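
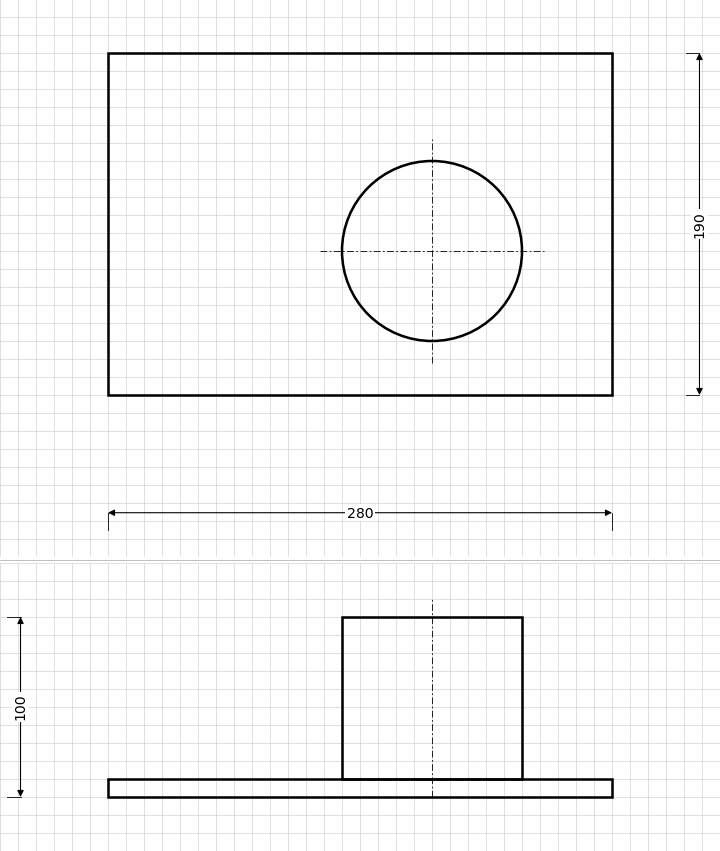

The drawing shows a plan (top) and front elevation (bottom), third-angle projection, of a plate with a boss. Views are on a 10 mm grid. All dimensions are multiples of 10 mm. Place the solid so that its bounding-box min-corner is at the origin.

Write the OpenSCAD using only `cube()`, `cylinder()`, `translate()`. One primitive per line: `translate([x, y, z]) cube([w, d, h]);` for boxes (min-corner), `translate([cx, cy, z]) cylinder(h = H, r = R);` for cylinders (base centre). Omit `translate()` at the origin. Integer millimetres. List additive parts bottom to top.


cube([280, 190, 10]);
translate([180, 80, 10]) cylinder(h = 90, r = 50);


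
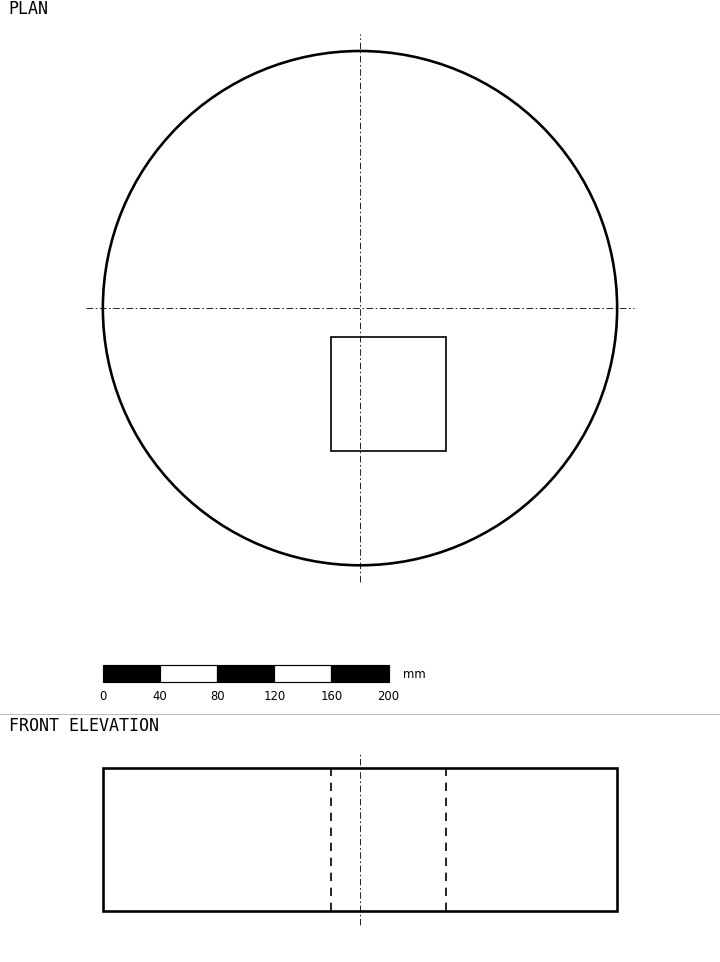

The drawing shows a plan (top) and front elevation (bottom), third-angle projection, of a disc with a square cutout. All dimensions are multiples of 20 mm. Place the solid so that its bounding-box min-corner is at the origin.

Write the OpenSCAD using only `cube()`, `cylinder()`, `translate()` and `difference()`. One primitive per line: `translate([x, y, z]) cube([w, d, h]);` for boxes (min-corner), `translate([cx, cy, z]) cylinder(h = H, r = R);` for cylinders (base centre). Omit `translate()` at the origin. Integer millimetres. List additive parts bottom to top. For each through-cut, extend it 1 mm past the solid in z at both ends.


difference() {
  translate([180, 180, 0]) cylinder(h = 100, r = 180);
  translate([160, 80, -1]) cube([80, 80, 102]);
}


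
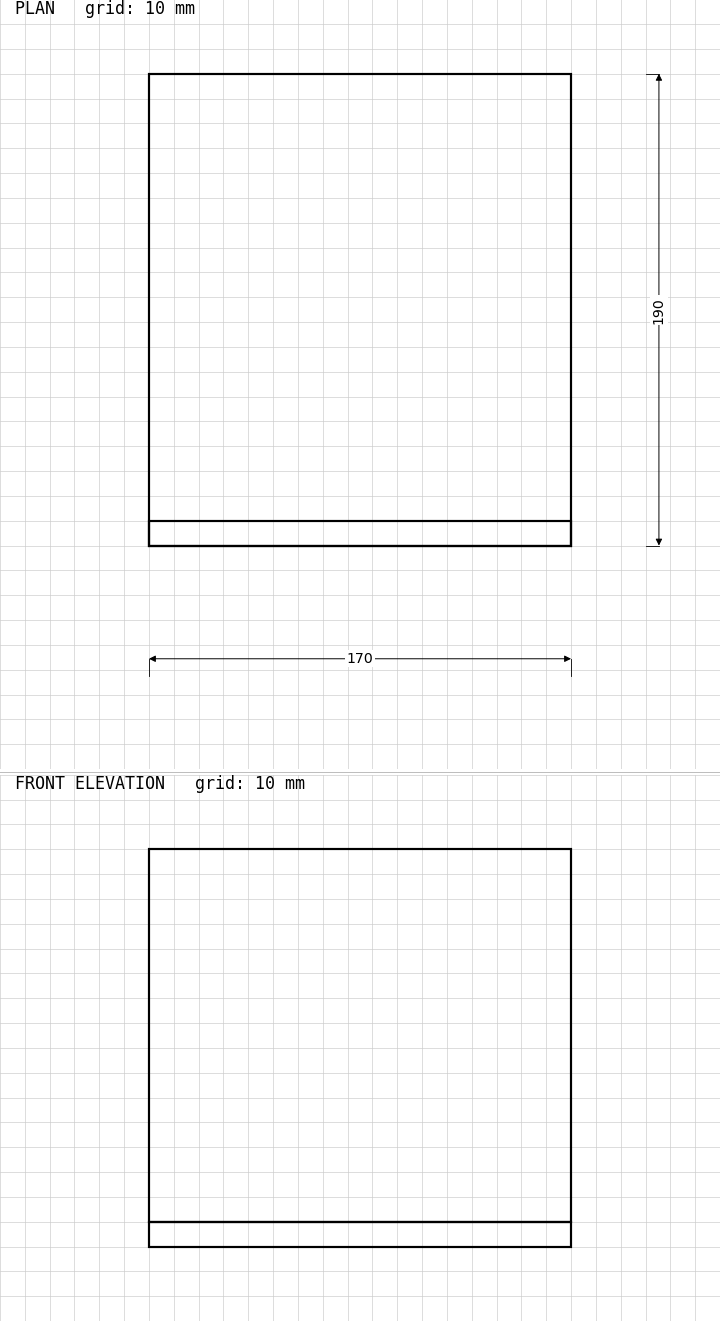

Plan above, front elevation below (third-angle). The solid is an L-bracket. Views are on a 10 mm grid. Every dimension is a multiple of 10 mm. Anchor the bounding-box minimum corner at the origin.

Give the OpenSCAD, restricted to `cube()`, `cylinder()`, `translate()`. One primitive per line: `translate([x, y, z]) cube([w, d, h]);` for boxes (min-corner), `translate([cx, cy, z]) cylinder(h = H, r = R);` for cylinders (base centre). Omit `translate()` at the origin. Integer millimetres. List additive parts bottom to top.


cube([170, 190, 10]);
translate([0, 0, 10]) cube([170, 10, 150]);


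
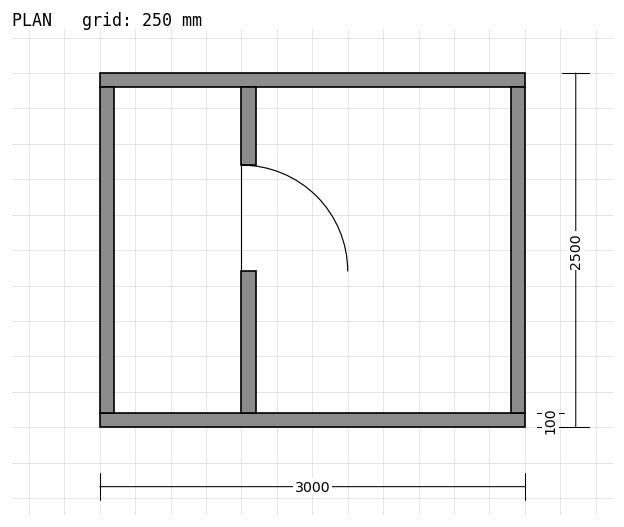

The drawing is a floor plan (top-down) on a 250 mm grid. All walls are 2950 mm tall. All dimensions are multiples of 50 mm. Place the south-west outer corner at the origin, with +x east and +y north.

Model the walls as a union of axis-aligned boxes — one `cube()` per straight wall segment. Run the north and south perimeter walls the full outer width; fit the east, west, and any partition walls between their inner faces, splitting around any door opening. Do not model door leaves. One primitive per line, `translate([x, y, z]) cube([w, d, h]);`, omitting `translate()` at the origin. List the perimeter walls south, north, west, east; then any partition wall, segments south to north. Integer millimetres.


cube([3000, 100, 2950]);
translate([0, 2400, 0]) cube([3000, 100, 2950]);
translate([0, 100, 0]) cube([100, 2300, 2950]);
translate([2900, 100, 0]) cube([100, 2300, 2950]);
translate([1000, 100, 0]) cube([100, 1000, 2950]);
translate([1000, 1850, 0]) cube([100, 550, 2950]);


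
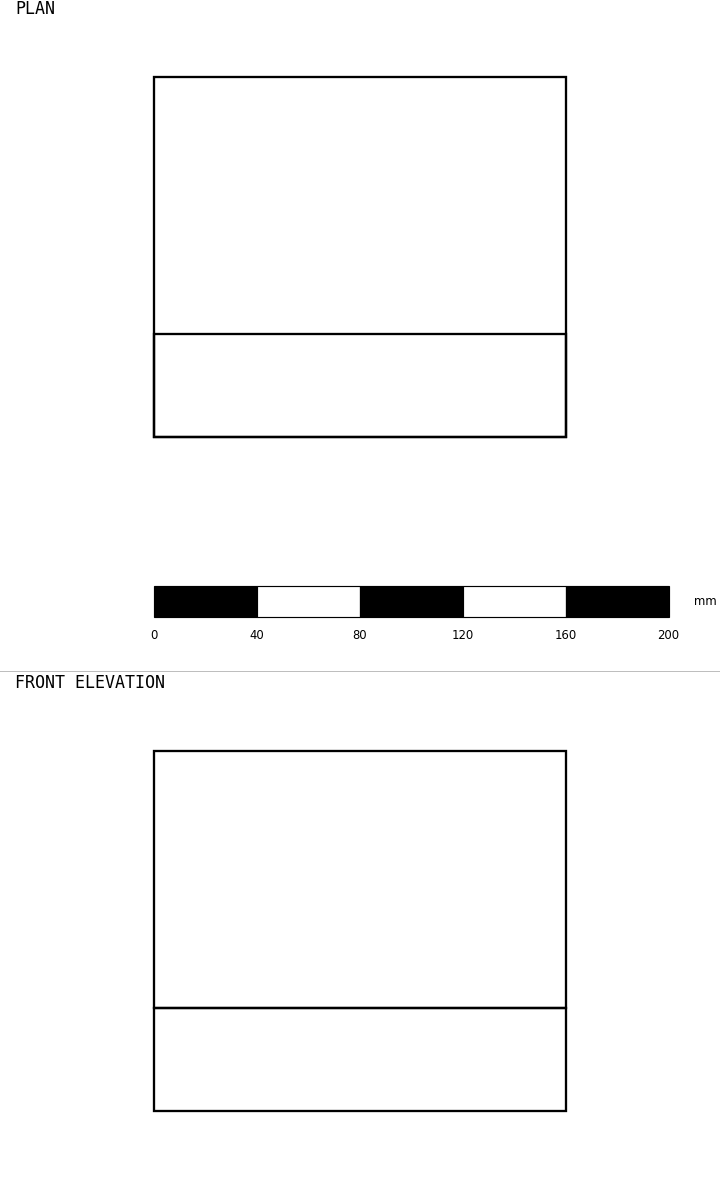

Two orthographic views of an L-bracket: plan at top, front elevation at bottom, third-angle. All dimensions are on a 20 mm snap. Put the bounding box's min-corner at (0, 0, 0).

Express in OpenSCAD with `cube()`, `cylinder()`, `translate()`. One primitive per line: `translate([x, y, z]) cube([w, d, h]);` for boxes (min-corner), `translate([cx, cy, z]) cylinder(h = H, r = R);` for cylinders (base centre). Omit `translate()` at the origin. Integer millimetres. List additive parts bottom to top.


cube([160, 140, 40]);
translate([0, 0, 40]) cube([160, 40, 100]);


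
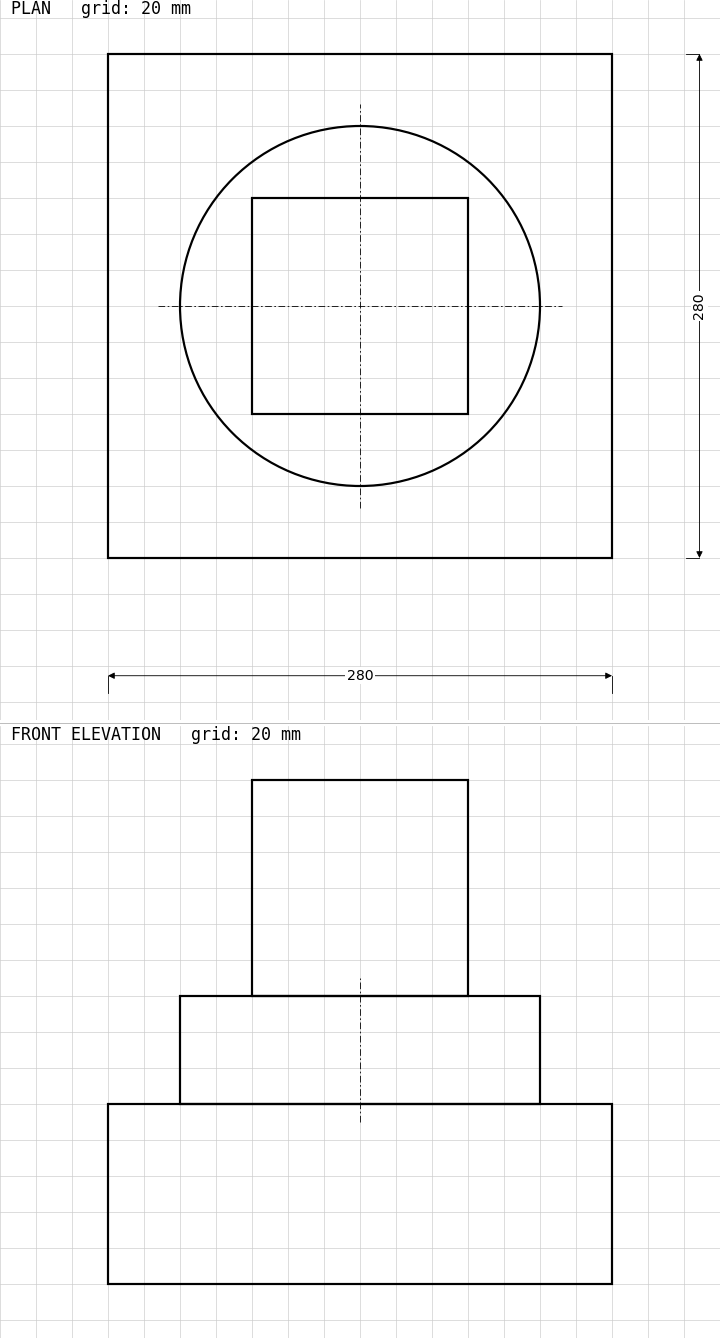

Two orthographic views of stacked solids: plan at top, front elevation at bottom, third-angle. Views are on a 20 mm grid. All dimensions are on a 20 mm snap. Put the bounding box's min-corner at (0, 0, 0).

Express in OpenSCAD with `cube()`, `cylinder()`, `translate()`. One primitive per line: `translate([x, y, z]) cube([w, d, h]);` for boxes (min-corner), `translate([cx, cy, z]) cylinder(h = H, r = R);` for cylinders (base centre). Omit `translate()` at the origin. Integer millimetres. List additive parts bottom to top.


cube([280, 280, 100]);
translate([140, 140, 100]) cylinder(h = 60, r = 100);
translate([80, 80, 160]) cube([120, 120, 120]);


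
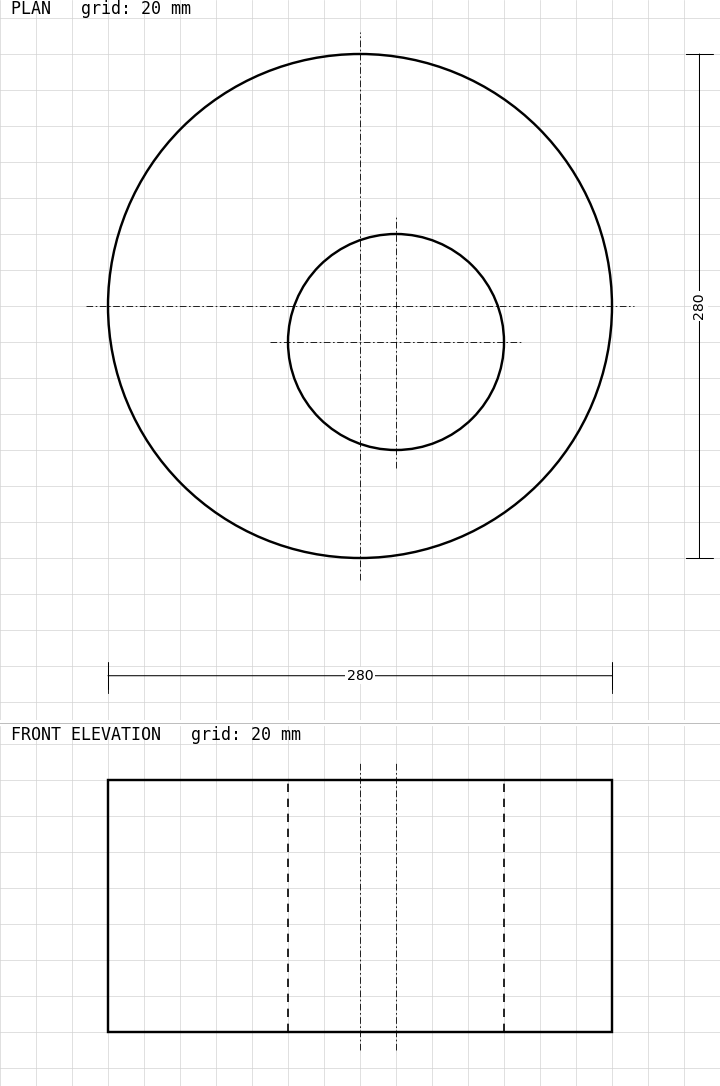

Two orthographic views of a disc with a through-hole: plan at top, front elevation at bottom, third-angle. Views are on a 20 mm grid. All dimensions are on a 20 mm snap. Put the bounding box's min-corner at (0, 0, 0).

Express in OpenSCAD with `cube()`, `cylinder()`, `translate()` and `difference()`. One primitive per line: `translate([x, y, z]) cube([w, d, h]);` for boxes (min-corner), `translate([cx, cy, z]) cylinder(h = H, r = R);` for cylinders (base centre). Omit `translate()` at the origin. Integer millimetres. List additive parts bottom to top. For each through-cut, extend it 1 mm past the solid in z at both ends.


difference() {
  translate([140, 140, 0]) cylinder(h = 140, r = 140);
  translate([160, 120, -1]) cylinder(h = 142, r = 60);
}


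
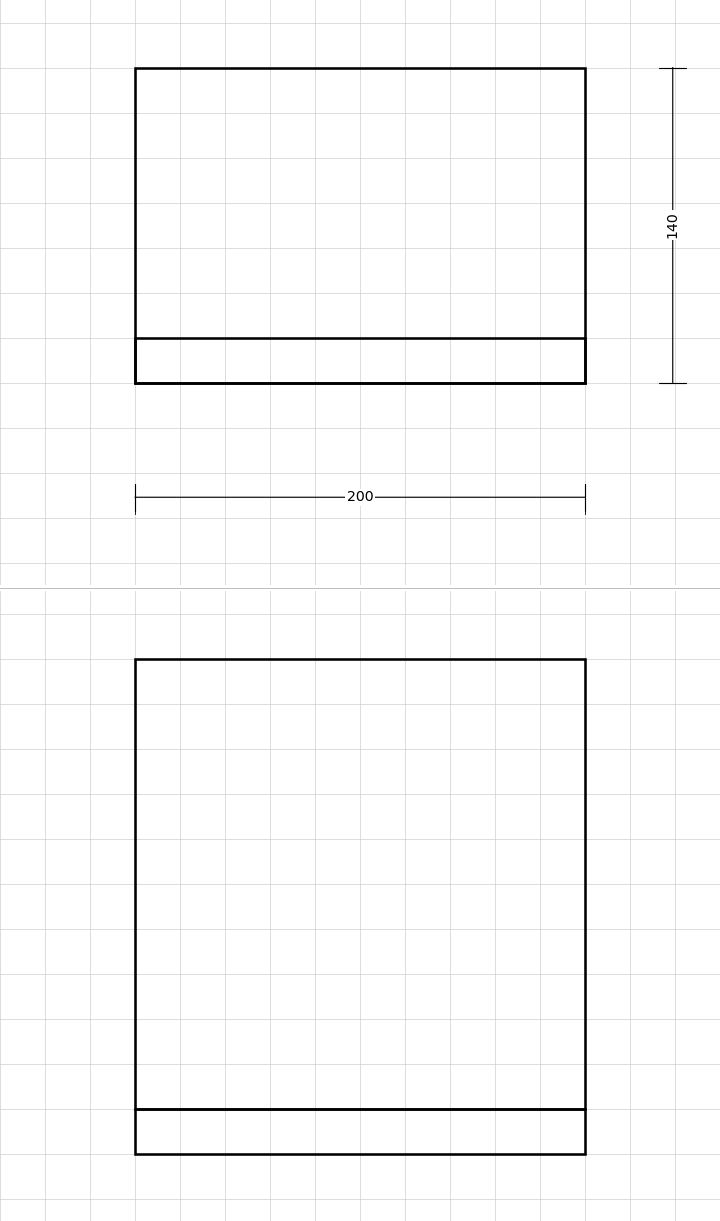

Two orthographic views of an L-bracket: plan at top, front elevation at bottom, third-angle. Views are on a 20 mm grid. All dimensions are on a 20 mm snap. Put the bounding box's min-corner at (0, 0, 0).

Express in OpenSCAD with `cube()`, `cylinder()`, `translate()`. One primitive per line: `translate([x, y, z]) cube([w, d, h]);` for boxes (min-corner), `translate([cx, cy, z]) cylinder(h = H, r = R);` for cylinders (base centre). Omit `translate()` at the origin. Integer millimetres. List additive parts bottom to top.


cube([200, 140, 20]);
translate([0, 0, 20]) cube([200, 20, 200]);


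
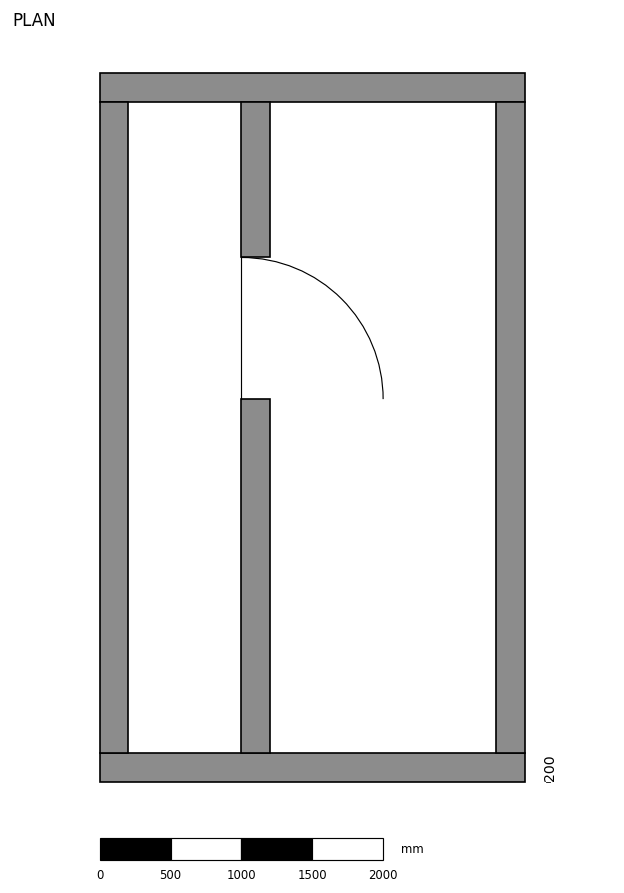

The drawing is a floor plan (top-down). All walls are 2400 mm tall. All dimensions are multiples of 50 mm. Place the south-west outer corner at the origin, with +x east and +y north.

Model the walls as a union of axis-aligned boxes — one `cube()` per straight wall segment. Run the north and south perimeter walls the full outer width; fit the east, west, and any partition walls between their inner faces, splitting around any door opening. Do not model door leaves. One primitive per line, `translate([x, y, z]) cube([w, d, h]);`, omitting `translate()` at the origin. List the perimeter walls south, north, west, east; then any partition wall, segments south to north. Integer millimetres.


cube([3000, 200, 2400]);
translate([0, 4800, 0]) cube([3000, 200, 2400]);
translate([0, 200, 0]) cube([200, 4600, 2400]);
translate([2800, 200, 0]) cube([200, 4600, 2400]);
translate([1000, 200, 0]) cube([200, 2500, 2400]);
translate([1000, 3700, 0]) cube([200, 1100, 2400]);


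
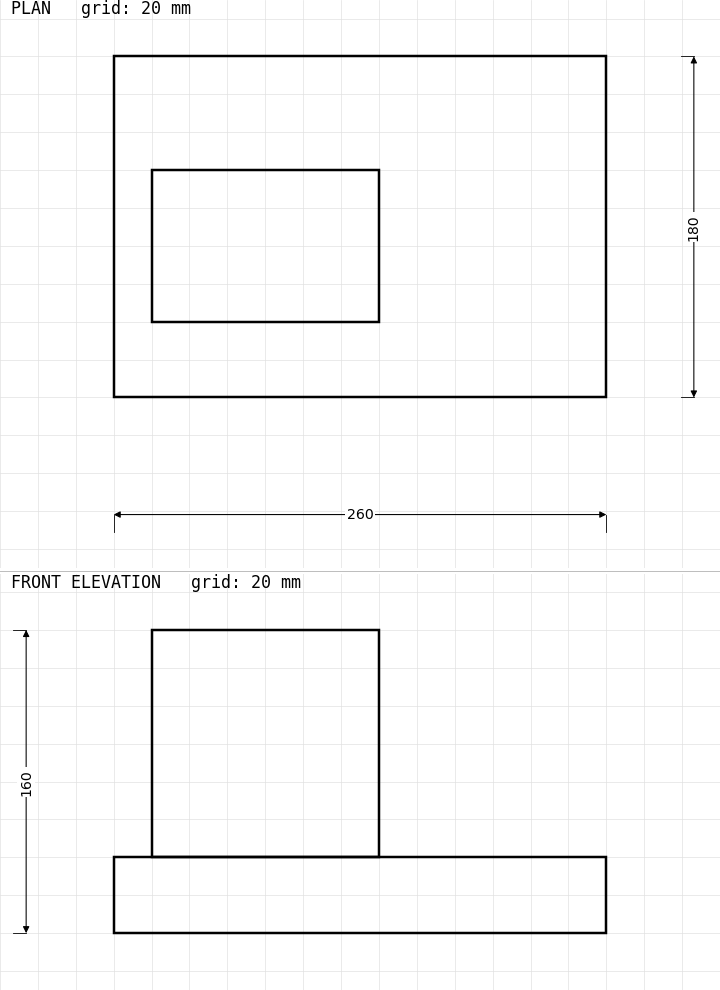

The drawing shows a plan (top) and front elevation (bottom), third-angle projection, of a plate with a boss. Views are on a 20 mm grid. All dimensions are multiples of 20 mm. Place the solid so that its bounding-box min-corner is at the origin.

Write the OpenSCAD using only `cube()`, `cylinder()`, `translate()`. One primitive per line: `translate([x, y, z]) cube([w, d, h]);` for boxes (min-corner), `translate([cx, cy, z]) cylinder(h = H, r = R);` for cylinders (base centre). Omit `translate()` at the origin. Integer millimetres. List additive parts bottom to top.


cube([260, 180, 40]);
translate([20, 40, 40]) cube([120, 80, 120]);


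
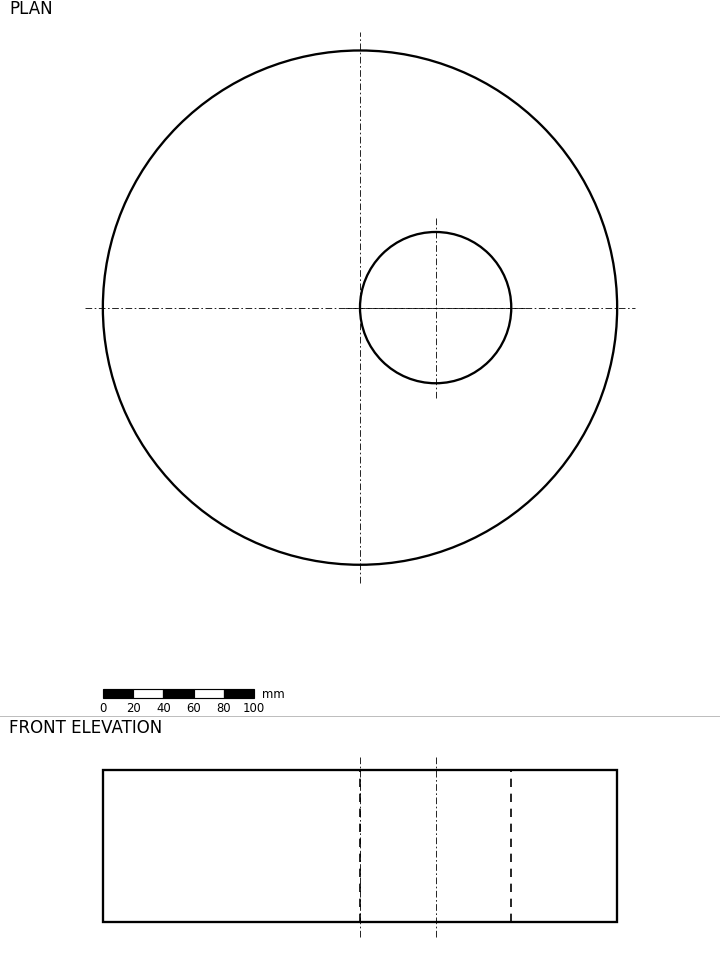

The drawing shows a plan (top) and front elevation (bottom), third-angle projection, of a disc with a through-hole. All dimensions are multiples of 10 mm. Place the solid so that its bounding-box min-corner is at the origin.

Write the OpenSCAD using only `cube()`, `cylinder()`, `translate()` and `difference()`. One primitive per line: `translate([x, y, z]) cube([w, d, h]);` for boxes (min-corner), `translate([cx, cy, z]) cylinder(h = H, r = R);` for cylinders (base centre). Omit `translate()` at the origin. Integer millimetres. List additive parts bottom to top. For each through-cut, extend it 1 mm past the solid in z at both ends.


difference() {
  translate([170, 170, 0]) cylinder(h = 100, r = 170);
  translate([220, 170, -1]) cylinder(h = 102, r = 50);
}


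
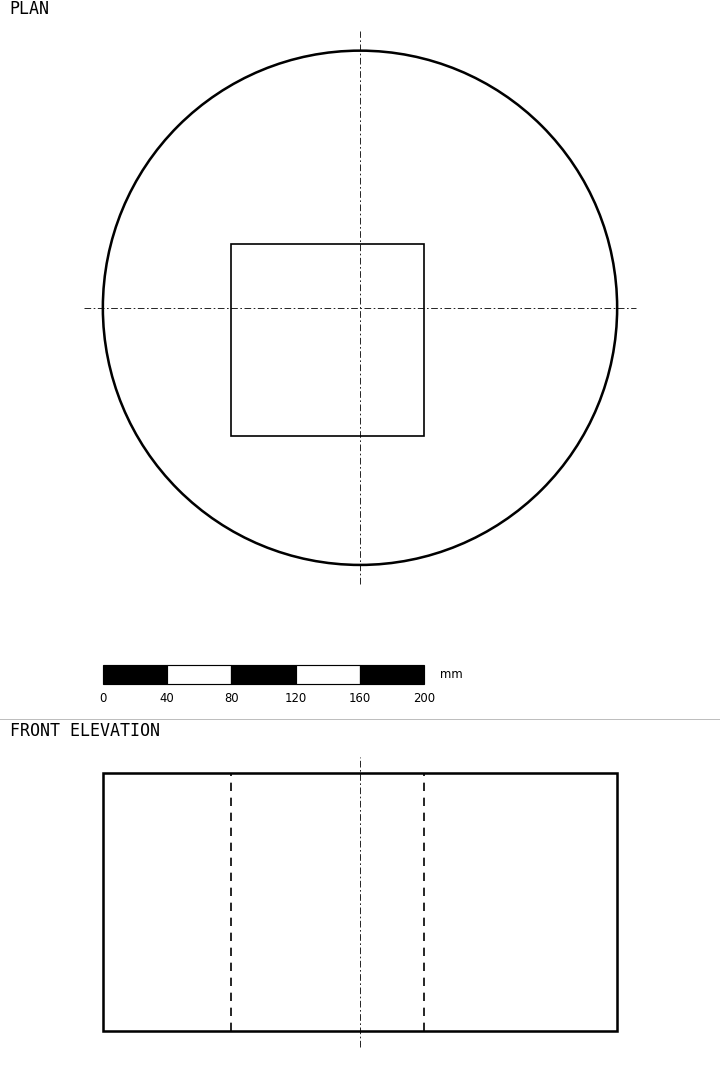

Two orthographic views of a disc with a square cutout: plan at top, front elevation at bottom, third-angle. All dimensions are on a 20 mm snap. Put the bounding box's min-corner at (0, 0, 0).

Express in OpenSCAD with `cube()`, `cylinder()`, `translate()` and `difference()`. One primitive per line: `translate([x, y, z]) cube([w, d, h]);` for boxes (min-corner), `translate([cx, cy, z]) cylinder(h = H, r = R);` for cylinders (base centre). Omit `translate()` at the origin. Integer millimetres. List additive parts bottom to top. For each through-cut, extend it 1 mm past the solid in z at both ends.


difference() {
  translate([160, 160, 0]) cylinder(h = 160, r = 160);
  translate([80, 80, -1]) cube([120, 120, 162]);
}


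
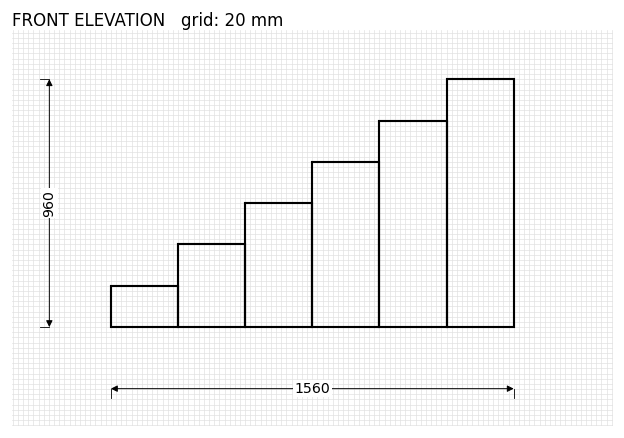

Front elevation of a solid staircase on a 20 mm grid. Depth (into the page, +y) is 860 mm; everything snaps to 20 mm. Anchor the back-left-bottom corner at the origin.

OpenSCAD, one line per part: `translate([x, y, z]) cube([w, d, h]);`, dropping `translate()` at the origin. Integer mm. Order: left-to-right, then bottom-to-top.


cube([260, 860, 160]);
translate([260, 0, 0]) cube([260, 860, 320]);
translate([520, 0, 0]) cube([260, 860, 480]);
translate([780, 0, 0]) cube([260, 860, 640]);
translate([1040, 0, 0]) cube([260, 860, 800]);
translate([1300, 0, 0]) cube([260, 860, 960]);


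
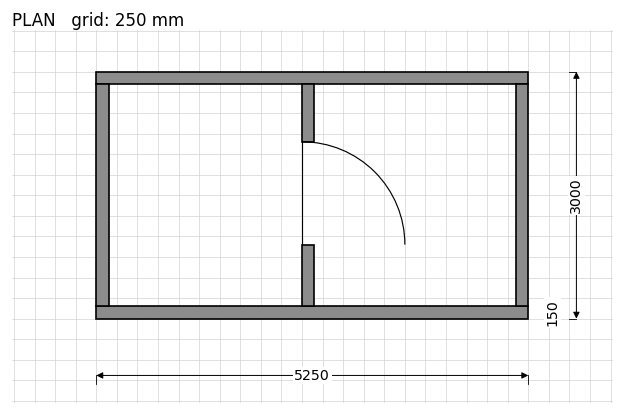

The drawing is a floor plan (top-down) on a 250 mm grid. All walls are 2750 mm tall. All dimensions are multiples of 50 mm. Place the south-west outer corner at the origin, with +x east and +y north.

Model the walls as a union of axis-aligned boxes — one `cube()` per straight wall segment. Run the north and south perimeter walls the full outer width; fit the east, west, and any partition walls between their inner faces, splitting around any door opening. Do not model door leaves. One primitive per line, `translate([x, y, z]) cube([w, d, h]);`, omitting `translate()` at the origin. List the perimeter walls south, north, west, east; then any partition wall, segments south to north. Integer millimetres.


cube([5250, 150, 2750]);
translate([0, 2850, 0]) cube([5250, 150, 2750]);
translate([0, 150, 0]) cube([150, 2700, 2750]);
translate([5100, 150, 0]) cube([150, 2700, 2750]);
translate([2500, 150, 0]) cube([150, 750, 2750]);
translate([2500, 2150, 0]) cube([150, 700, 2750]);


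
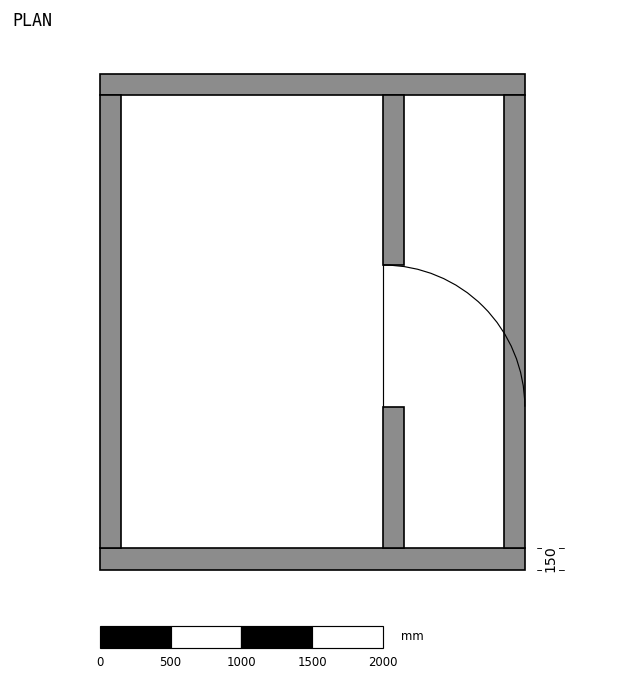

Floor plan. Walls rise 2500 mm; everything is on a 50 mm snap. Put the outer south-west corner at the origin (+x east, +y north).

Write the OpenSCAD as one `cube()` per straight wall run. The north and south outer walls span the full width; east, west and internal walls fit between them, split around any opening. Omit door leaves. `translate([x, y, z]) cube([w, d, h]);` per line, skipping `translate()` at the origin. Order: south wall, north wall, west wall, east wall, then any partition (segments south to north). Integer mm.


cube([3000, 150, 2500]);
translate([0, 3350, 0]) cube([3000, 150, 2500]);
translate([0, 150, 0]) cube([150, 3200, 2500]);
translate([2850, 150, 0]) cube([150, 3200, 2500]);
translate([2000, 150, 0]) cube([150, 1000, 2500]);
translate([2000, 2150, 0]) cube([150, 1200, 2500]);


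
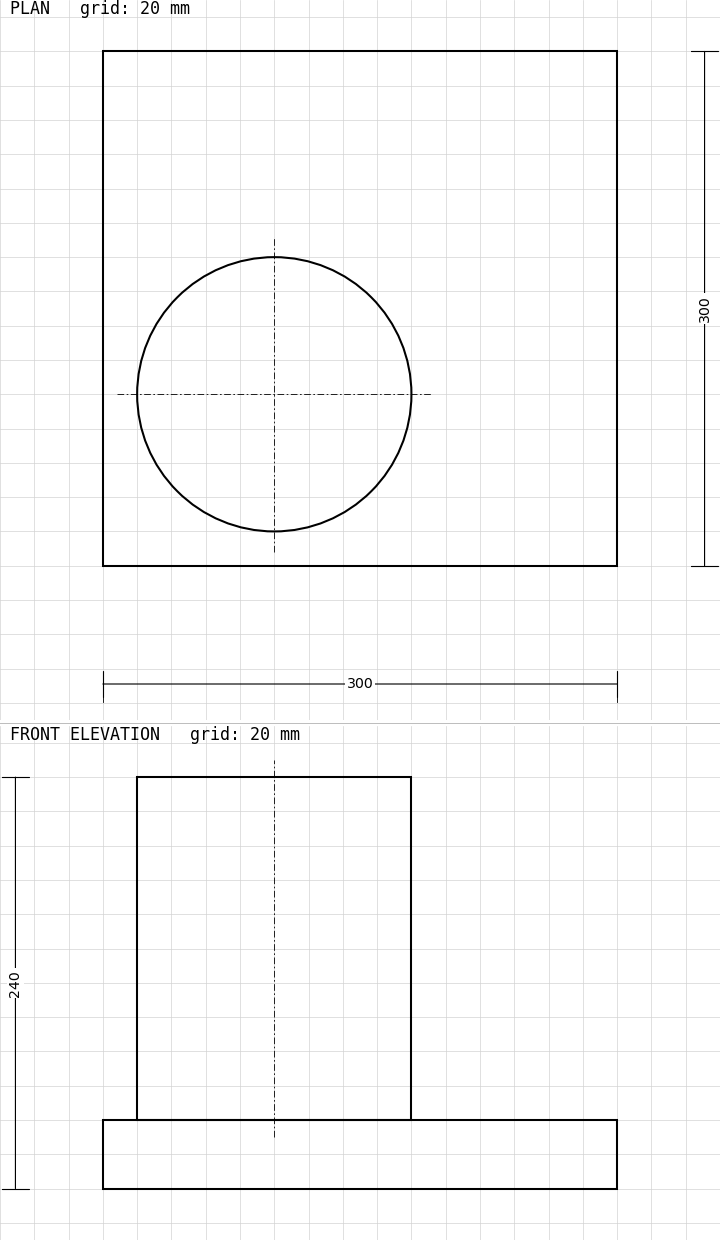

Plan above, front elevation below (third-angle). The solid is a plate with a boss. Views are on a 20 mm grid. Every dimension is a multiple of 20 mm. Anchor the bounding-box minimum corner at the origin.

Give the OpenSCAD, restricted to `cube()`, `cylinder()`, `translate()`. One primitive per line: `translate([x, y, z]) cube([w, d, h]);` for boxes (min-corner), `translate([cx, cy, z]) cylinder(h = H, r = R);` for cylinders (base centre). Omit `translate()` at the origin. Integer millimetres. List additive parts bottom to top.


cube([300, 300, 40]);
translate([100, 100, 40]) cylinder(h = 200, r = 80);


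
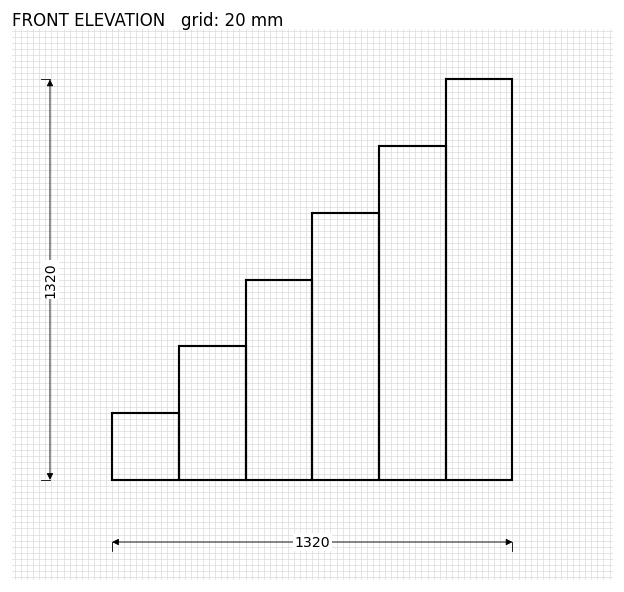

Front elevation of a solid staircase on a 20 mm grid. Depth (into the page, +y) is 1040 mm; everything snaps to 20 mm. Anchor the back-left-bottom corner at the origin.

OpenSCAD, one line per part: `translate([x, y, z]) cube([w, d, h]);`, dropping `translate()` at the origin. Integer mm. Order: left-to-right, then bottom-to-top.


cube([220, 1040, 220]);
translate([220, 0, 0]) cube([220, 1040, 440]);
translate([440, 0, 0]) cube([220, 1040, 660]);
translate([660, 0, 0]) cube([220, 1040, 880]);
translate([880, 0, 0]) cube([220, 1040, 1100]);
translate([1100, 0, 0]) cube([220, 1040, 1320]);


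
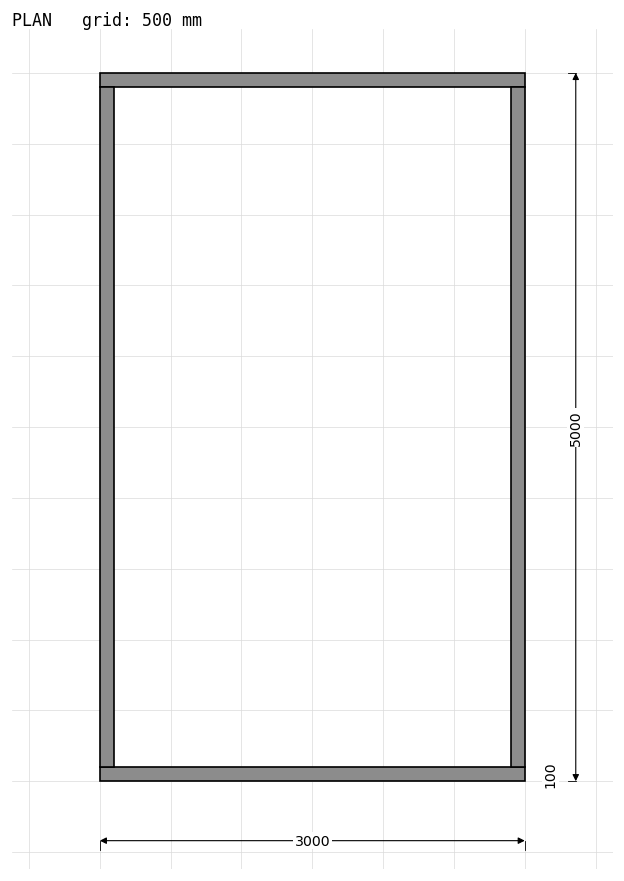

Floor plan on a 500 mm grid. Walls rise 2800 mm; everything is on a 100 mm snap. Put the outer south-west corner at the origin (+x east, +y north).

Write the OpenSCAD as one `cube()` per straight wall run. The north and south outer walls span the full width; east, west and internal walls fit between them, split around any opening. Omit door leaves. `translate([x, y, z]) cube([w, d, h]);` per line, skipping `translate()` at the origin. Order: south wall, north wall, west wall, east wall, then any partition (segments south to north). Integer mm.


cube([3000, 100, 2800]);
translate([0, 4900, 0]) cube([3000, 100, 2800]);
translate([0, 100, 0]) cube([100, 4800, 2800]);
translate([2900, 100, 0]) cube([100, 4800, 2800]);


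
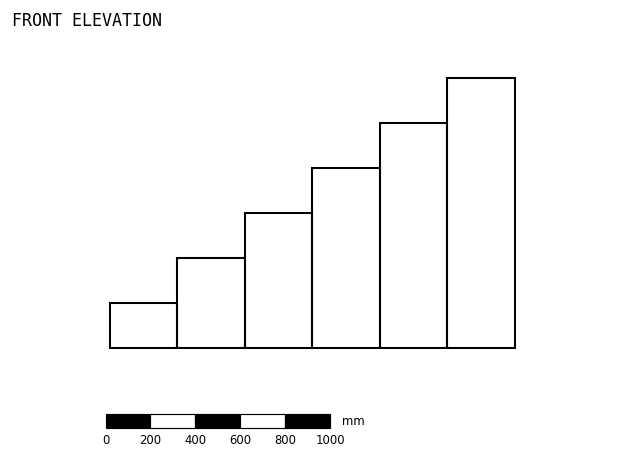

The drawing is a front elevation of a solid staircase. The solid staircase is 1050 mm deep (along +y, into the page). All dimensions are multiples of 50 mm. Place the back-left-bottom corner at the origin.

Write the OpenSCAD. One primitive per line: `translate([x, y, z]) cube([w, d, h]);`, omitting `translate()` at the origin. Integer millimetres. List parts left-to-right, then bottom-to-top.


cube([300, 1050, 200]);
translate([300, 0, 0]) cube([300, 1050, 400]);
translate([600, 0, 0]) cube([300, 1050, 600]);
translate([900, 0, 0]) cube([300, 1050, 800]);
translate([1200, 0, 0]) cube([300, 1050, 1000]);
translate([1500, 0, 0]) cube([300, 1050, 1200]);


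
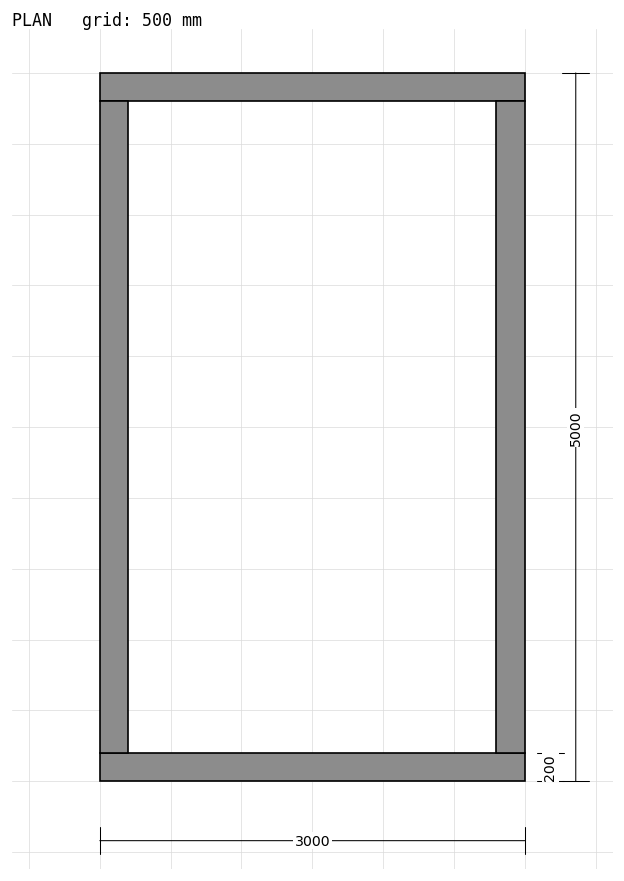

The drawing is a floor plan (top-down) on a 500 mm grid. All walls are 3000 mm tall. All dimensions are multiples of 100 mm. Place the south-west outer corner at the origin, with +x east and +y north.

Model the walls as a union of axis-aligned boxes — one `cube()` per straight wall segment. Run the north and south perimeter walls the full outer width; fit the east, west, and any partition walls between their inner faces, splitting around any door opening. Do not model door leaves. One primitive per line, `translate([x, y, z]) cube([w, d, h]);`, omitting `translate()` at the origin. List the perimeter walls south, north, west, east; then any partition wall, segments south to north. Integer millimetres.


cube([3000, 200, 3000]);
translate([0, 4800, 0]) cube([3000, 200, 3000]);
translate([0, 200, 0]) cube([200, 4600, 3000]);
translate([2800, 200, 0]) cube([200, 4600, 3000]);


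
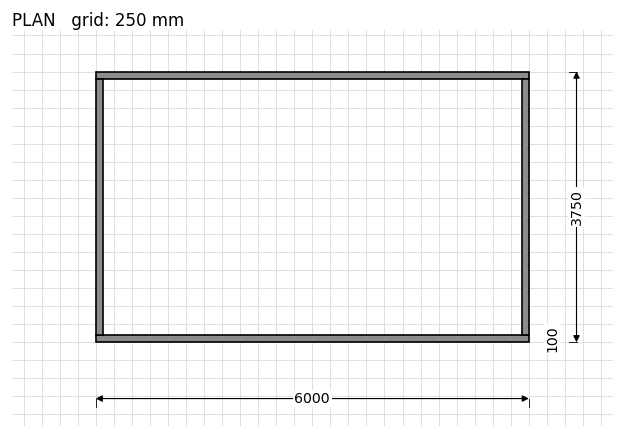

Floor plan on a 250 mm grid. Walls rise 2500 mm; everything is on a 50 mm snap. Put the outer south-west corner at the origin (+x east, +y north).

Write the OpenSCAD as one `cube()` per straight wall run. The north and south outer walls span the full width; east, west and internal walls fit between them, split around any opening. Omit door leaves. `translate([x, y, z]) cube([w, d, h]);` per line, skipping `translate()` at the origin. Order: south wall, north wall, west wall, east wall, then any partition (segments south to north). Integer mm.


cube([6000, 100, 2500]);
translate([0, 3650, 0]) cube([6000, 100, 2500]);
translate([0, 100, 0]) cube([100, 3550, 2500]);
translate([5900, 100, 0]) cube([100, 3550, 2500]);


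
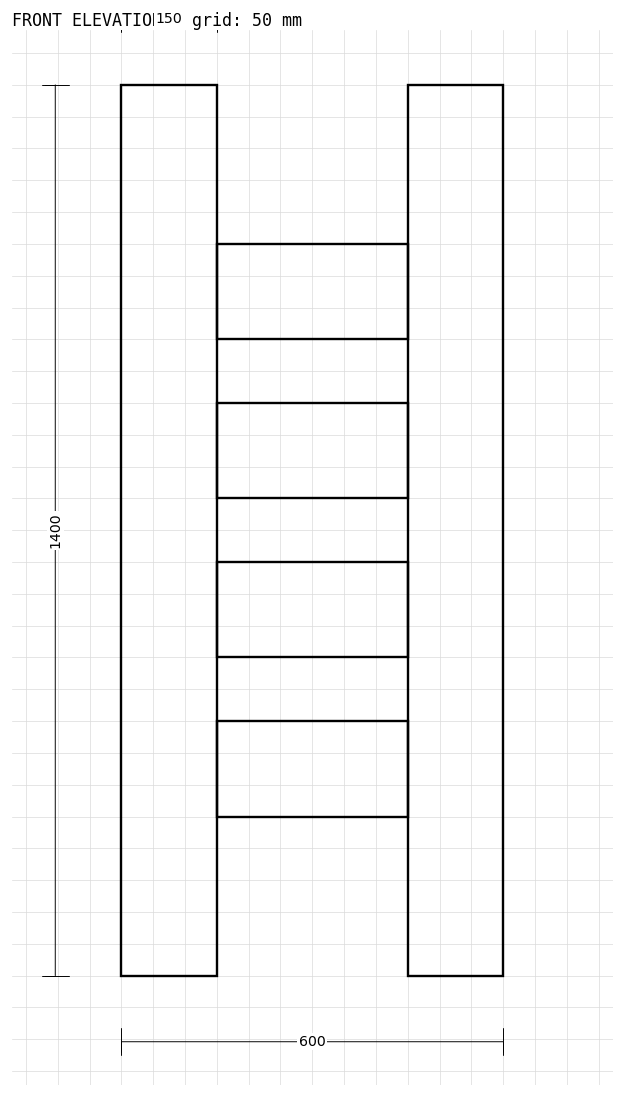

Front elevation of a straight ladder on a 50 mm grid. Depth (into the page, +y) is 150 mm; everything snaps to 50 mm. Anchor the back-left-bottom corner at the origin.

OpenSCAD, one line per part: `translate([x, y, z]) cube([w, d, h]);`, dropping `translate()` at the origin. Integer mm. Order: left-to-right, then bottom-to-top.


cube([150, 150, 1400]);
translate([150, 0, 250]) cube([300, 150, 150]);
translate([150, 0, 500]) cube([300, 150, 150]);
translate([150, 0, 750]) cube([300, 150, 150]);
translate([150, 0, 1000]) cube([300, 150, 150]);
translate([450, 0, 0]) cube([150, 150, 1400]);


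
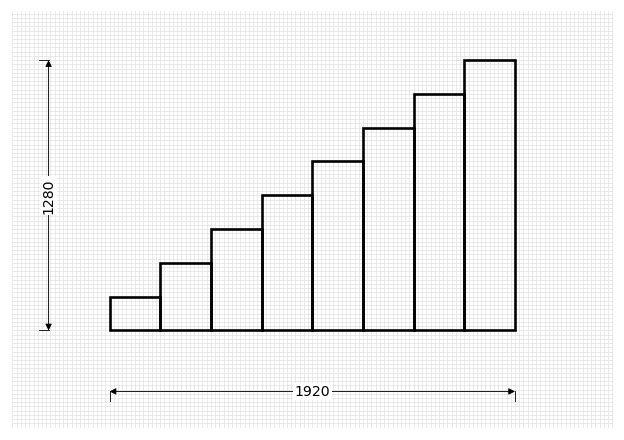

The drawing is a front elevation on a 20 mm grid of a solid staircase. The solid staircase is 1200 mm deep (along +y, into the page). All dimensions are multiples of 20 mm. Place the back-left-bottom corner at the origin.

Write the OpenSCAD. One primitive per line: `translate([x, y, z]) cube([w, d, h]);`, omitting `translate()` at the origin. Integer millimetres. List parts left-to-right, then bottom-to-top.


cube([240, 1200, 160]);
translate([240, 0, 0]) cube([240, 1200, 320]);
translate([480, 0, 0]) cube([240, 1200, 480]);
translate([720, 0, 0]) cube([240, 1200, 640]);
translate([960, 0, 0]) cube([240, 1200, 800]);
translate([1200, 0, 0]) cube([240, 1200, 960]);
translate([1440, 0, 0]) cube([240, 1200, 1120]);
translate([1680, 0, 0]) cube([240, 1200, 1280]);


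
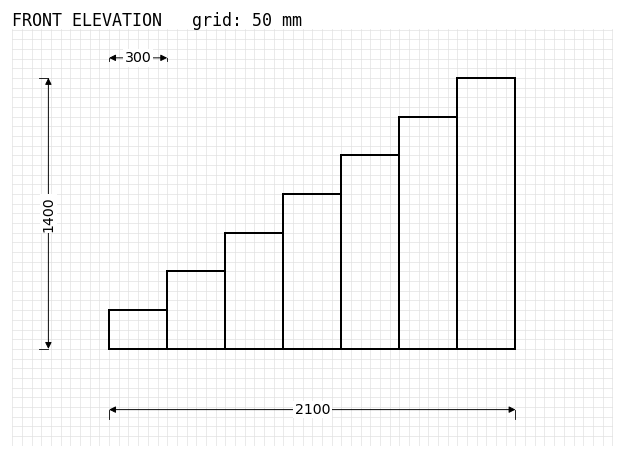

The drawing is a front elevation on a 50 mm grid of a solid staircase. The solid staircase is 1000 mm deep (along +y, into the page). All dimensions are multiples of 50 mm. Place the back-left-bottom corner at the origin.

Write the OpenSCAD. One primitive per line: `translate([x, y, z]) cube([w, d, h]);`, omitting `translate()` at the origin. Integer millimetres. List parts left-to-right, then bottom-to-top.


cube([300, 1000, 200]);
translate([300, 0, 0]) cube([300, 1000, 400]);
translate([600, 0, 0]) cube([300, 1000, 600]);
translate([900, 0, 0]) cube([300, 1000, 800]);
translate([1200, 0, 0]) cube([300, 1000, 1000]);
translate([1500, 0, 0]) cube([300, 1000, 1200]);
translate([1800, 0, 0]) cube([300, 1000, 1400]);


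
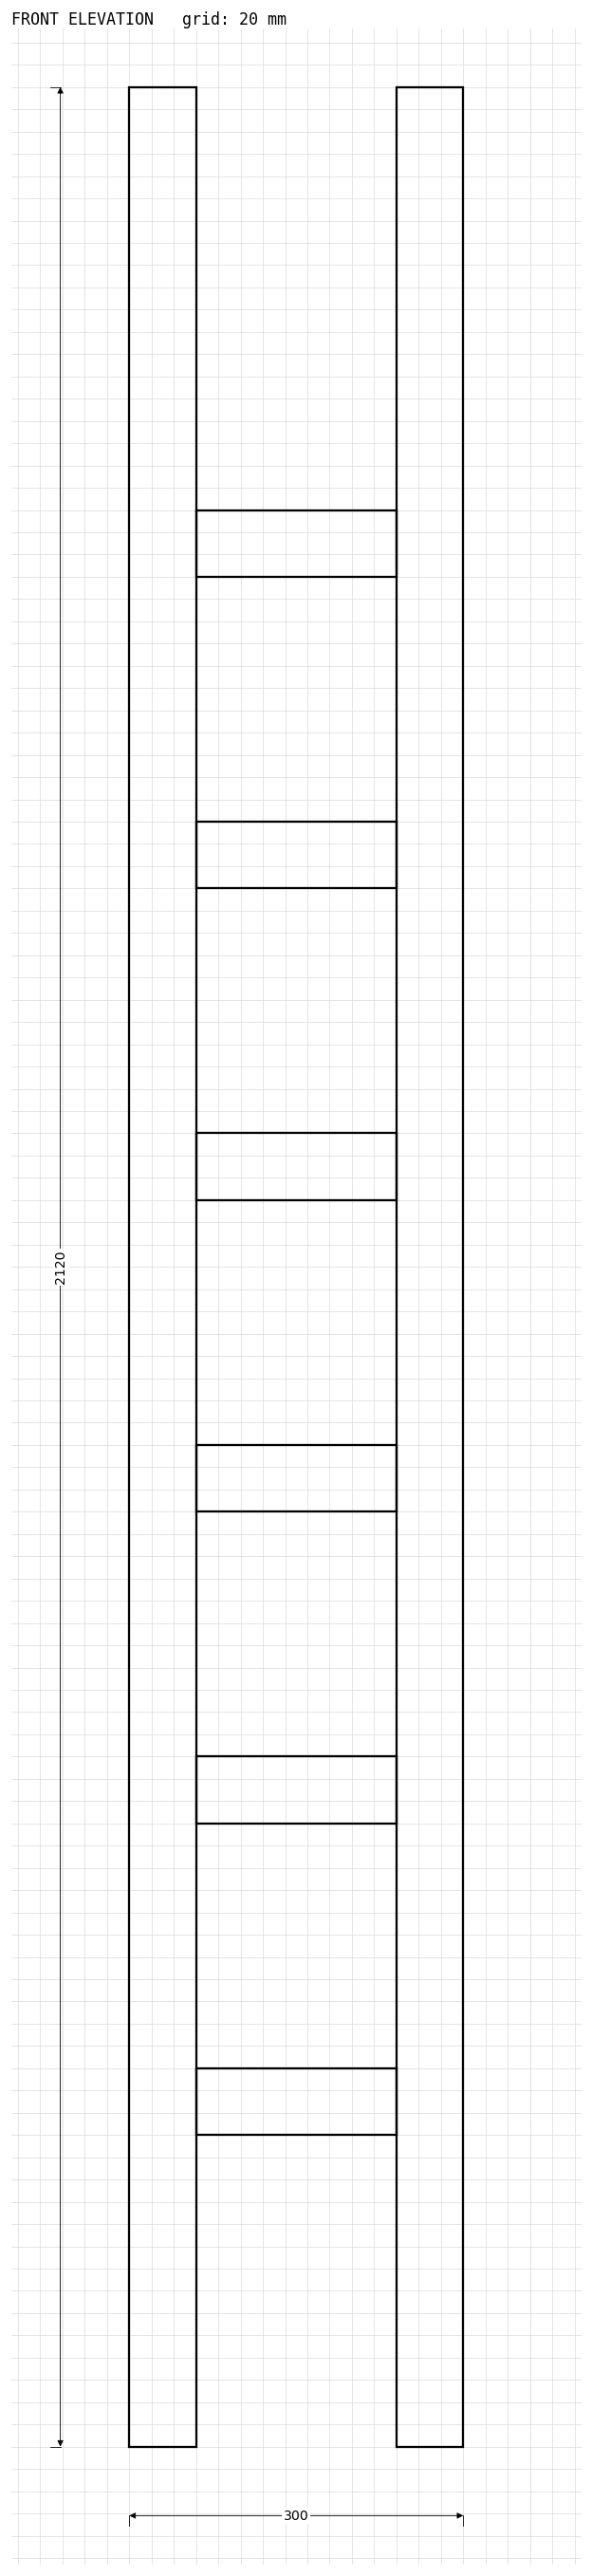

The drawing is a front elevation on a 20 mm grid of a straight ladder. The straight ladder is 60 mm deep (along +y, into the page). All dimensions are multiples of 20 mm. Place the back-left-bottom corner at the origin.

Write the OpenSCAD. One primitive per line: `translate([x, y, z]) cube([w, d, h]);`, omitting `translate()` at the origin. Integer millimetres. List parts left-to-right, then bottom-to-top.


cube([60, 60, 2120]);
translate([60, 0, 280]) cube([180, 60, 60]);
translate([60, 0, 560]) cube([180, 60, 60]);
translate([60, 0, 840]) cube([180, 60, 60]);
translate([60, 0, 1120]) cube([180, 60, 60]);
translate([60, 0, 1400]) cube([180, 60, 60]);
translate([60, 0, 1680]) cube([180, 60, 60]);
translate([240, 0, 0]) cube([60, 60, 2120]);


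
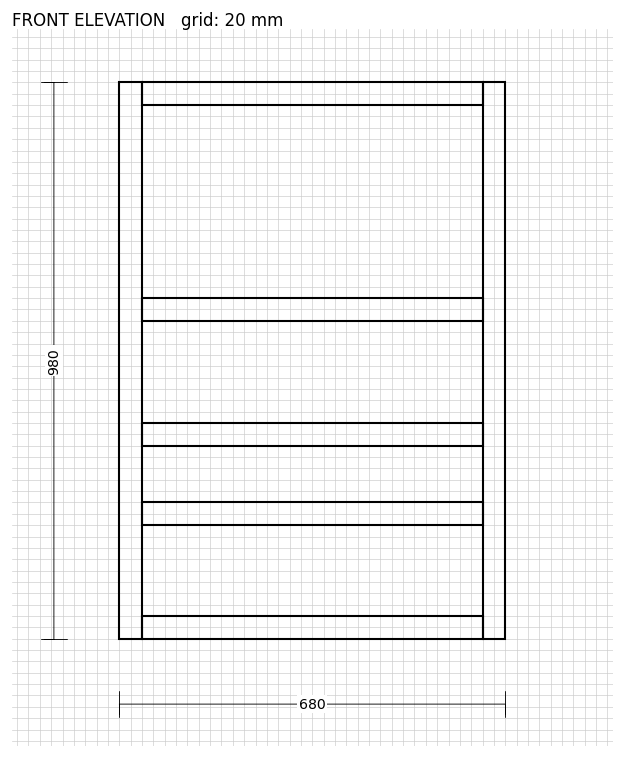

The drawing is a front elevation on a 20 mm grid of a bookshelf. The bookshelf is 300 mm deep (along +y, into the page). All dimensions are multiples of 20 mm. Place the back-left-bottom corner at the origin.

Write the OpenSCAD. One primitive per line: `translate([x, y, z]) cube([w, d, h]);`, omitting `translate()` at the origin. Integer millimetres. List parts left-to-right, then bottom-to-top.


cube([40, 300, 980]);
translate([40, 0, 0]) cube([600, 300, 40]);
translate([40, 0, 200]) cube([600, 300, 40]);
translate([40, 0, 340]) cube([600, 300, 40]);
translate([40, 0, 560]) cube([600, 300, 40]);
translate([40, 0, 940]) cube([600, 300, 40]);
translate([640, 0, 0]) cube([40, 300, 980]);


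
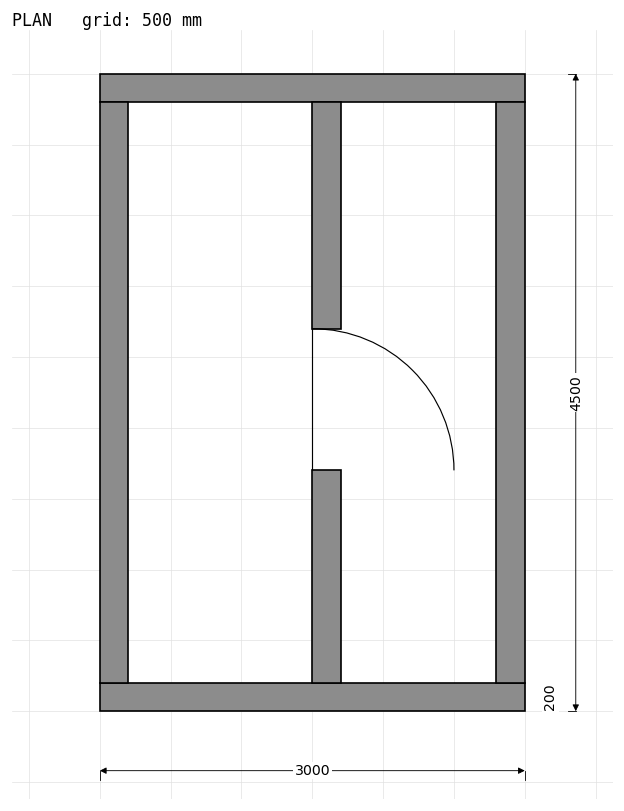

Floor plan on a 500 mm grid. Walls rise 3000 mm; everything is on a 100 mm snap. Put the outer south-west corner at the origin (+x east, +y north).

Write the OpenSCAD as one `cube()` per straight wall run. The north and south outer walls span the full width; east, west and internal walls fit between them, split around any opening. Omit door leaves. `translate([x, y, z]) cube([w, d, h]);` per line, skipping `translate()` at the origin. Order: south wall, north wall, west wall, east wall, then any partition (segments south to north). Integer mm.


cube([3000, 200, 3000]);
translate([0, 4300, 0]) cube([3000, 200, 3000]);
translate([0, 200, 0]) cube([200, 4100, 3000]);
translate([2800, 200, 0]) cube([200, 4100, 3000]);
translate([1500, 200, 0]) cube([200, 1500, 3000]);
translate([1500, 2700, 0]) cube([200, 1600, 3000]);


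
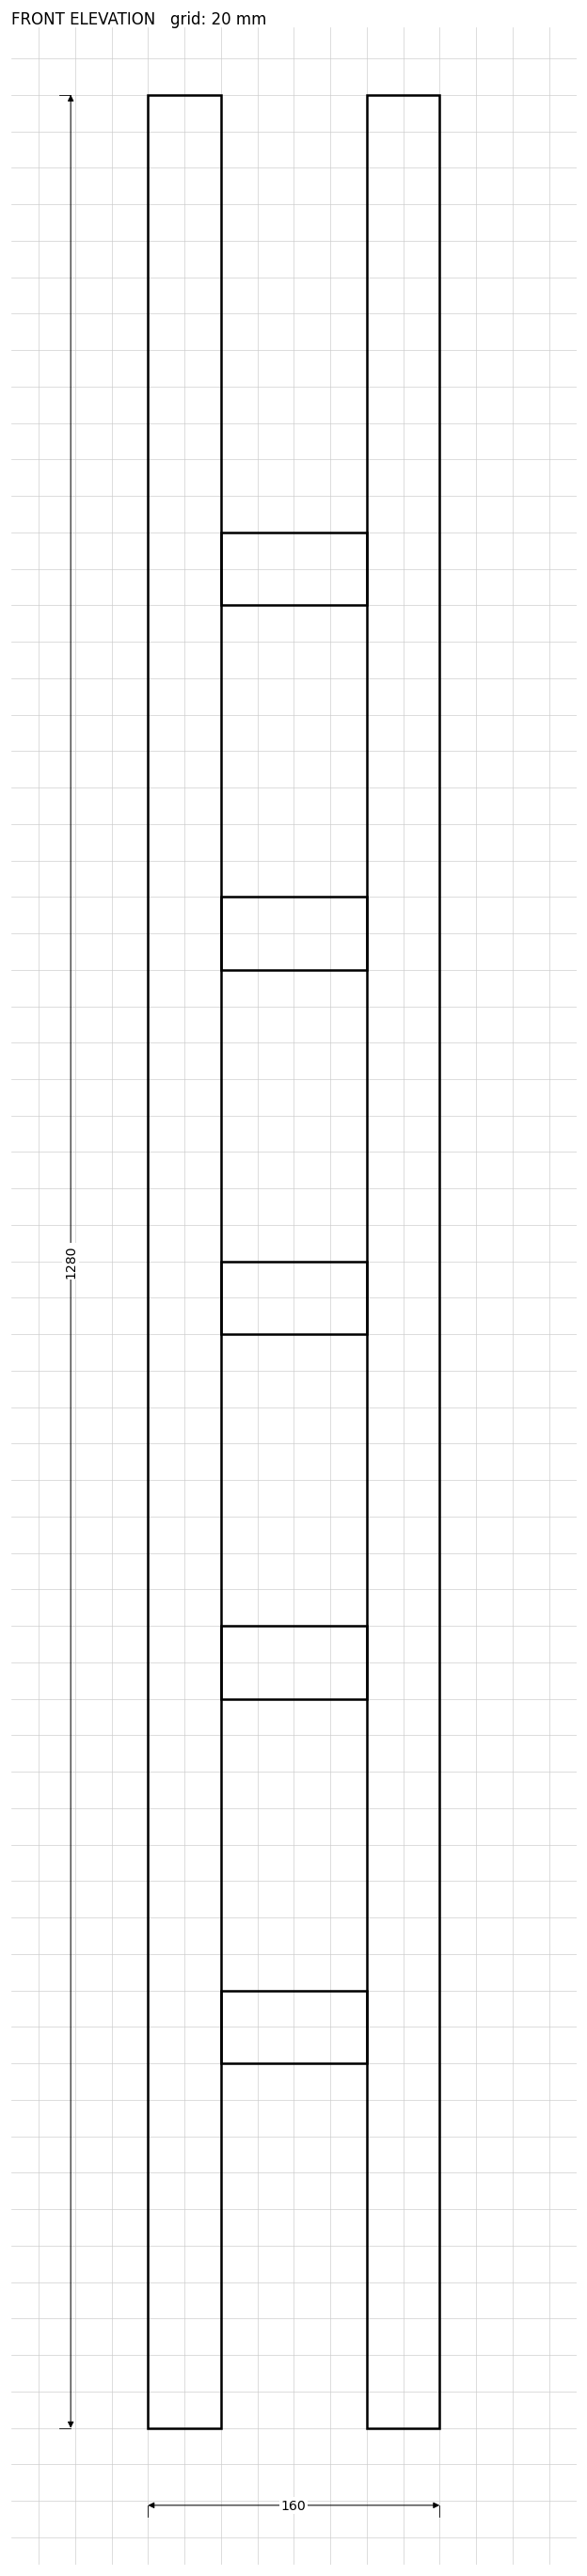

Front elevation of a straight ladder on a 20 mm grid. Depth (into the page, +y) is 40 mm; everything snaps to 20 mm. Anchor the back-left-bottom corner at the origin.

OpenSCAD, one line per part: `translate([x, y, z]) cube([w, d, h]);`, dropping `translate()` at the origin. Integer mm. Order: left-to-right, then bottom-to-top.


cube([40, 40, 1280]);
translate([40, 0, 200]) cube([80, 40, 40]);
translate([40, 0, 400]) cube([80, 40, 40]);
translate([40, 0, 600]) cube([80, 40, 40]);
translate([40, 0, 800]) cube([80, 40, 40]);
translate([40, 0, 1000]) cube([80, 40, 40]);
translate([120, 0, 0]) cube([40, 40, 1280]);


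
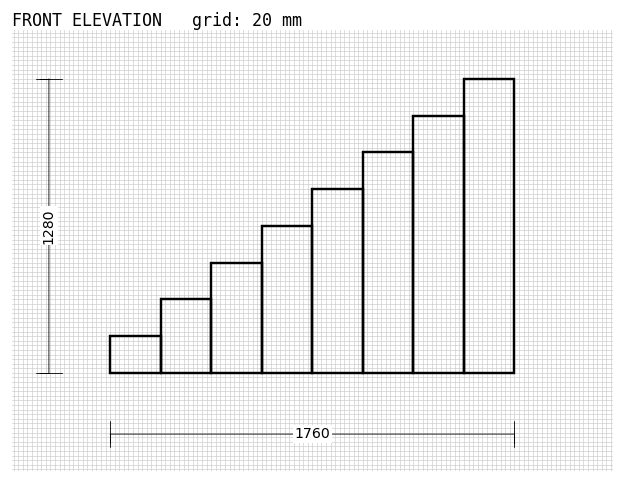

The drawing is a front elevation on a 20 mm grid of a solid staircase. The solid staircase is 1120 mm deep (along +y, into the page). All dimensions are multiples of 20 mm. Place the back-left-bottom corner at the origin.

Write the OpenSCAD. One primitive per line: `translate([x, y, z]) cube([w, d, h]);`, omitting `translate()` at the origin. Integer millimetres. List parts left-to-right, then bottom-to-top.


cube([220, 1120, 160]);
translate([220, 0, 0]) cube([220, 1120, 320]);
translate([440, 0, 0]) cube([220, 1120, 480]);
translate([660, 0, 0]) cube([220, 1120, 640]);
translate([880, 0, 0]) cube([220, 1120, 800]);
translate([1100, 0, 0]) cube([220, 1120, 960]);
translate([1320, 0, 0]) cube([220, 1120, 1120]);
translate([1540, 0, 0]) cube([220, 1120, 1280]);


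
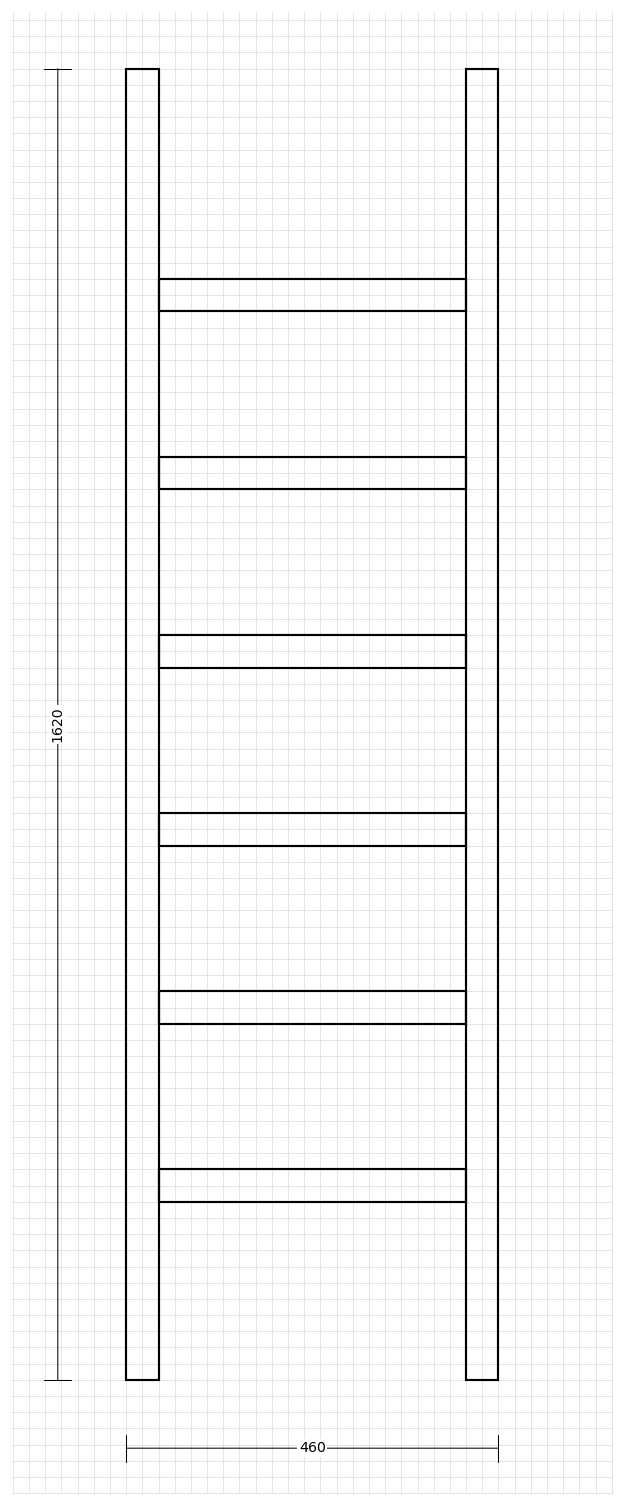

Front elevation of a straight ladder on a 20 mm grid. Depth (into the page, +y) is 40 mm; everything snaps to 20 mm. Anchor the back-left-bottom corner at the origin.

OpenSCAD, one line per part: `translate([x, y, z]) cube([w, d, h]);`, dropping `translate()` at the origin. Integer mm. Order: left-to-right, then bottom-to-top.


cube([40, 40, 1620]);
translate([40, 0, 220]) cube([380, 40, 40]);
translate([40, 0, 440]) cube([380, 40, 40]);
translate([40, 0, 660]) cube([380, 40, 40]);
translate([40, 0, 880]) cube([380, 40, 40]);
translate([40, 0, 1100]) cube([380, 40, 40]);
translate([40, 0, 1320]) cube([380, 40, 40]);
translate([420, 0, 0]) cube([40, 40, 1620]);


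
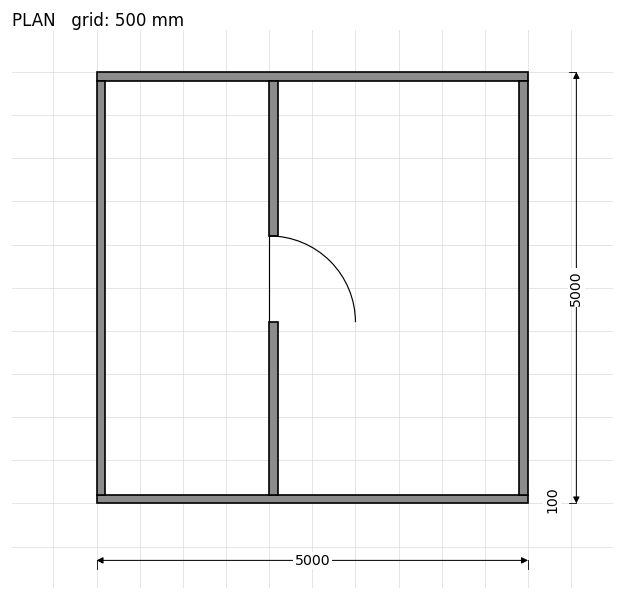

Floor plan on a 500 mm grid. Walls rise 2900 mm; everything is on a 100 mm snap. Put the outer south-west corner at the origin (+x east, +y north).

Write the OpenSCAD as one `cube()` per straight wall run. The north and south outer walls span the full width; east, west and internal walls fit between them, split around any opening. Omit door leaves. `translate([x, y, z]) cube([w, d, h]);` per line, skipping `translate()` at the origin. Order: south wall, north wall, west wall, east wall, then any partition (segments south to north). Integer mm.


cube([5000, 100, 2900]);
translate([0, 4900, 0]) cube([5000, 100, 2900]);
translate([0, 100, 0]) cube([100, 4800, 2900]);
translate([4900, 100, 0]) cube([100, 4800, 2900]);
translate([2000, 100, 0]) cube([100, 2000, 2900]);
translate([2000, 3100, 0]) cube([100, 1800, 2900]);


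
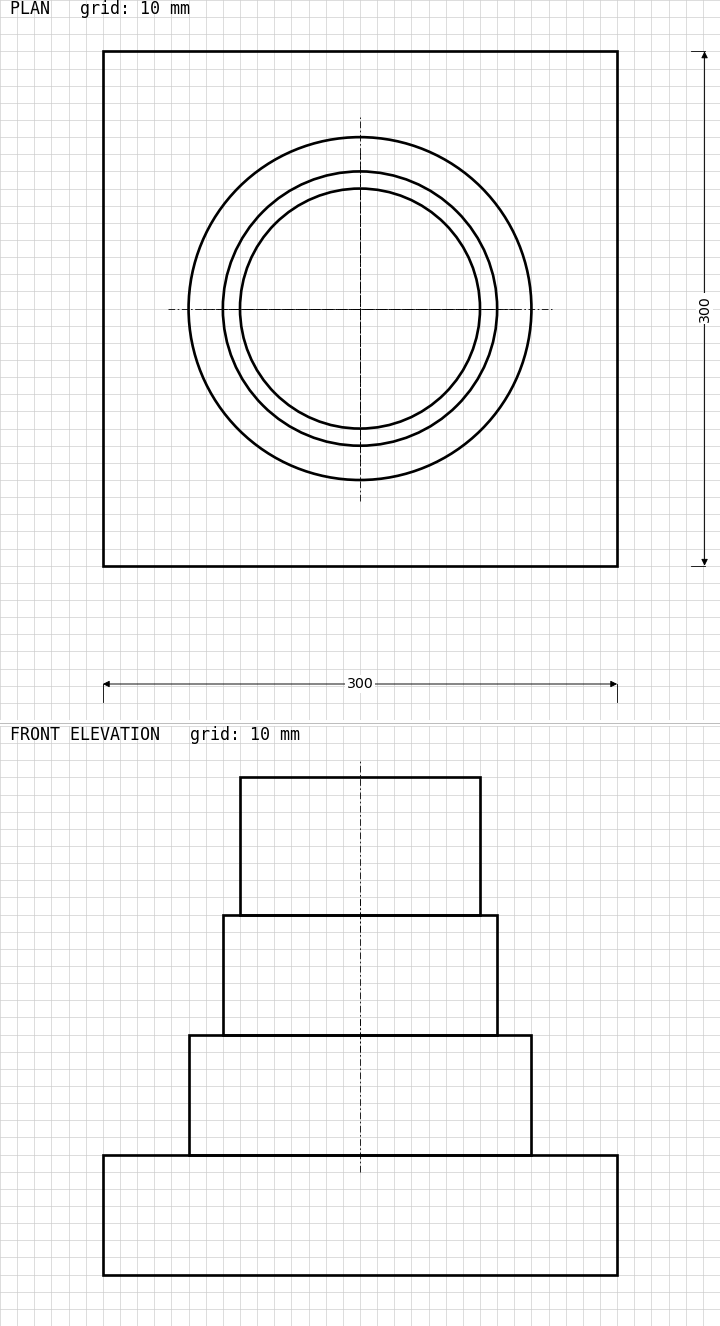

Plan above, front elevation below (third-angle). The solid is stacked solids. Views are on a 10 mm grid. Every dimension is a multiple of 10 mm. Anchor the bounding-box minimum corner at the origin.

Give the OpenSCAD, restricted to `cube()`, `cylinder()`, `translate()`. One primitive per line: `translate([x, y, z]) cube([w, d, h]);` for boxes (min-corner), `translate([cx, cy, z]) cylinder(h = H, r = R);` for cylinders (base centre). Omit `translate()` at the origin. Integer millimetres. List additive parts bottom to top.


cube([300, 300, 70]);
translate([150, 150, 70]) cylinder(h = 70, r = 100);
translate([150, 150, 140]) cylinder(h = 70, r = 80);
translate([150, 150, 210]) cylinder(h = 80, r = 70);


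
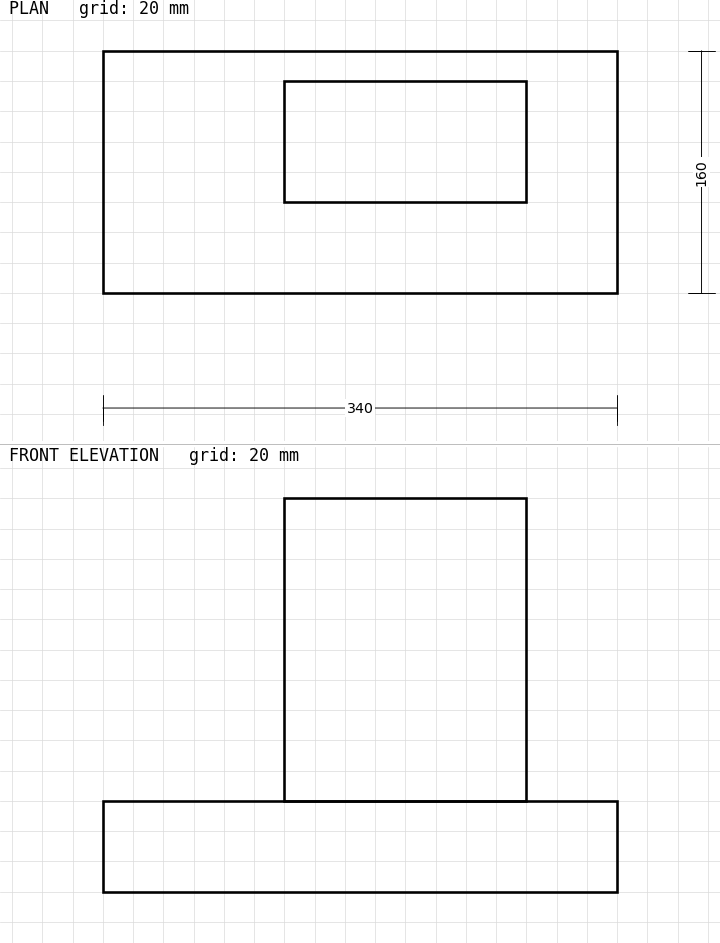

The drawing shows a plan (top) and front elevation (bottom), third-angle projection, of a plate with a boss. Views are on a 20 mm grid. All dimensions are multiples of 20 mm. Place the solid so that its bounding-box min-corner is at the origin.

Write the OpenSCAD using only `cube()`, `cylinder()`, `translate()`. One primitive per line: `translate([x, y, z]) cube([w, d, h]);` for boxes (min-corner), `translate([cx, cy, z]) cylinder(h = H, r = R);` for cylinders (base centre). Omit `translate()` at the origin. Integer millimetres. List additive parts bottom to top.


cube([340, 160, 60]);
translate([120, 60, 60]) cube([160, 80, 200]);


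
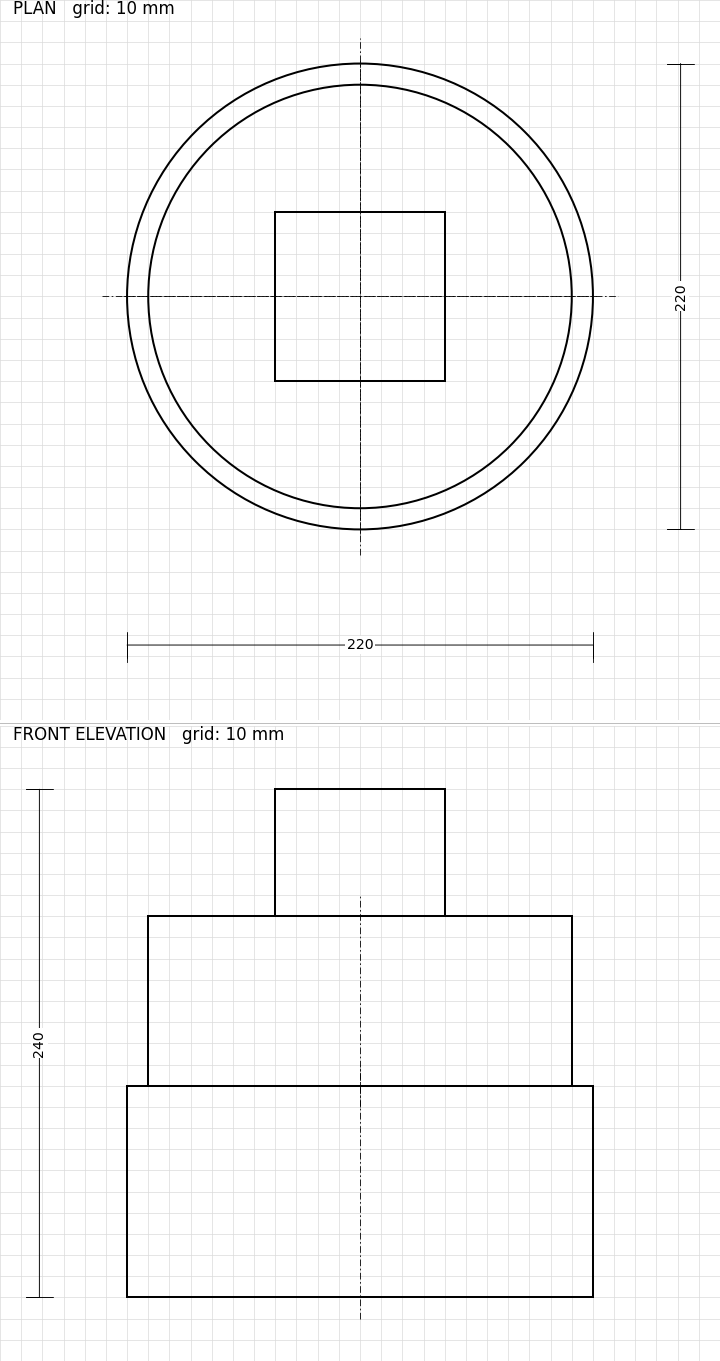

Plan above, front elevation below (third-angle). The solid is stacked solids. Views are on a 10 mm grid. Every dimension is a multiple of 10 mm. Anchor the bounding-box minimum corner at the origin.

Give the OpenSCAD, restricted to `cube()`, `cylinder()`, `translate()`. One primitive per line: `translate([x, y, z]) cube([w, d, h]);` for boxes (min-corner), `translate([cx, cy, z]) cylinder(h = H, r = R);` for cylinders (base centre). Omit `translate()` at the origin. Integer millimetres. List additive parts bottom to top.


translate([110, 110, 0]) cylinder(h = 100, r = 110);
translate([110, 110, 100]) cylinder(h = 80, r = 100);
translate([70, 70, 180]) cube([80, 80, 60]);
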